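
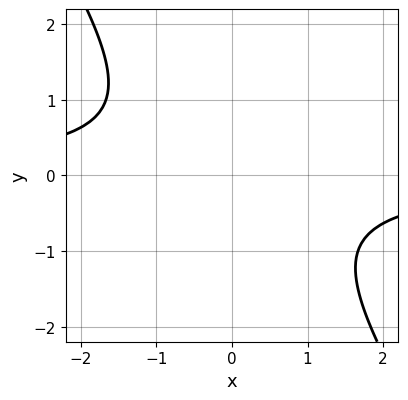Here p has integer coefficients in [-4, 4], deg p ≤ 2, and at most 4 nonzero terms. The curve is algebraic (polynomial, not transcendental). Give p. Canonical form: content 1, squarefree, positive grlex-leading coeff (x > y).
3*x*y + 2*y^2 + 3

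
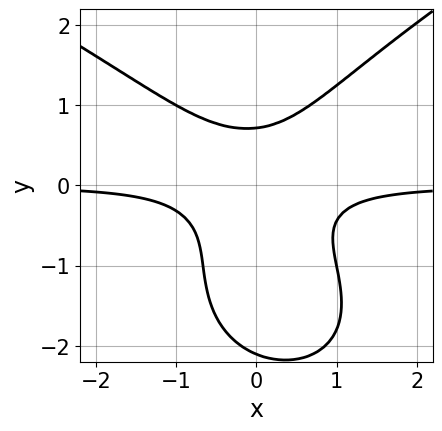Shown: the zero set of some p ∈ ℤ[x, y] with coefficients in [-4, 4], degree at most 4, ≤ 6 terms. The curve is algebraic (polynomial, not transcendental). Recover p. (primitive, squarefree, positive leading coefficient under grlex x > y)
First, deg p = 4. A generic line meets the curve in up to 4 points.
Then, against the integer gridlines: it misses every integer gridline on the x-axis.
Finally, matching integer coefficients to the picture gives p.

y^4 - 3*x^2*y - x*y^2 + 2*y^3 - 1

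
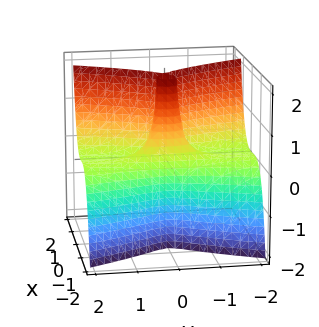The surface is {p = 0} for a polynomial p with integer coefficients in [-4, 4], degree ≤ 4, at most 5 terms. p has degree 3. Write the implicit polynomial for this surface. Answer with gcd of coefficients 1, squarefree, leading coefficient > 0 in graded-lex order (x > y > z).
First, degree: the shape is more complex than any degree-2 surface, so deg p = 3.
Then, checking where it meets the axes: the visible z-axis segment lies entirely on the surface; the visible y-axis segment lies entirely on the surface.
Finally, fitting integer coefficients to these (and the overall shape) gives p.

3*x^3 - y^2*z + 2*x^2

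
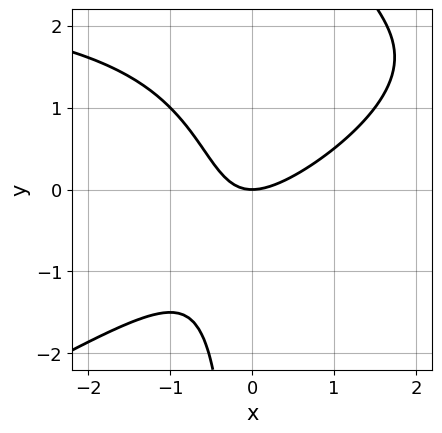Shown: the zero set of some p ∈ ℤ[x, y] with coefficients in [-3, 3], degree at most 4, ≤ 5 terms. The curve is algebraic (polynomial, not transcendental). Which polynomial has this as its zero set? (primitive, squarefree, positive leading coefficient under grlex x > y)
x^2*y - 2*x*y^2 - 3*x^2 + 3*x*y + 3*y

1. Degree: the shape is more complex than any degree-2 curve, so deg p = 3.
2. Observable constraints: it meets the x-axis at x = 0 (among the integer gridlines); one y-axis crossing is at y = 0.
3. Fitting integer coefficients to these (and the overall shape) gives p.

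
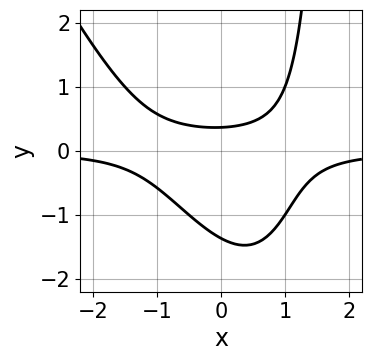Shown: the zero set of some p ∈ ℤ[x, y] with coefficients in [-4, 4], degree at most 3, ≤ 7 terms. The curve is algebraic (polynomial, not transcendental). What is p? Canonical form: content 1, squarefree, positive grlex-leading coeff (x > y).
deg p = 3.
Reading off the gridlines: it misses every integer gridline on the x-axis.
Matching integer coefficients to the picture gives p.

2*x^2*y + x*y^2 - 2*y^2 - 2*y + 1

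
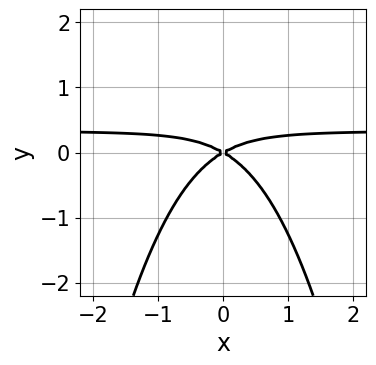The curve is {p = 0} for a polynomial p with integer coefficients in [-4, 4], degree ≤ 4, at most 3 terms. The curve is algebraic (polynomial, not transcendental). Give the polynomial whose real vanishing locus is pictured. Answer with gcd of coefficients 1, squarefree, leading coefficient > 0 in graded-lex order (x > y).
3*x^2*y - x^2 + 3*y^2

First, degree: a generic line meets the curve in up to 3 points, so deg p = 3.
Then, symmetries: mirror symmetry x ↦ −x ⇒ only even powers of x.
Then, observable constraints: it meets the x-axis at x = 0 (among the integer gridlines); it crosses the y-axis at the gridline y = 0.
Finally, assembling these constraints gives the stated polynomial.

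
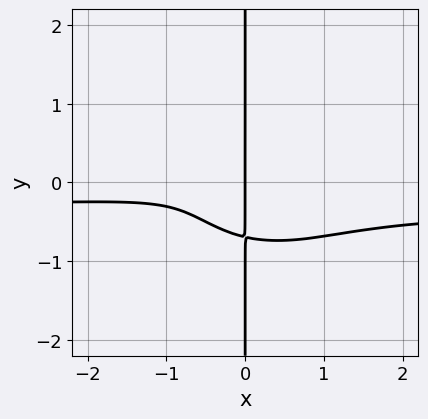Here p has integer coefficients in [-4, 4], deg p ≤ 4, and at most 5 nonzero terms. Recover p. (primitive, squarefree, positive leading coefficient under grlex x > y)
3*x^3*y + 3*x*y^3 + x^3 + x^2 + x

1. deg p = 4.
2. Against the integer gridlines: it meets the x-axis at x = 0 (among the integer gridlines); the visible y-axis segment lies entirely on the curve.
3. Putting this together gives p.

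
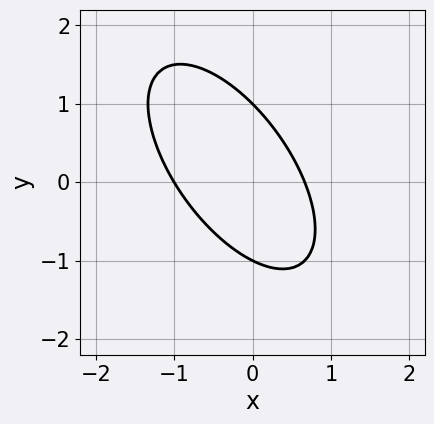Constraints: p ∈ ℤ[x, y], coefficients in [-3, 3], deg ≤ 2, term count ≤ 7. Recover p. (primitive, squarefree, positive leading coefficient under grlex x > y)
3*x^2 + 3*x*y + 2*y^2 + x - 2

1. Degree: the shape is more complex than any degree-1 curve, so deg p = 2.
2. Against the integer gridlines: it crosses the x-axis at the gridline x = -1; among the integer gridlines, it crosses the y-axis at y ∈ {-1, 1}.
3. These observations pin down the coefficients.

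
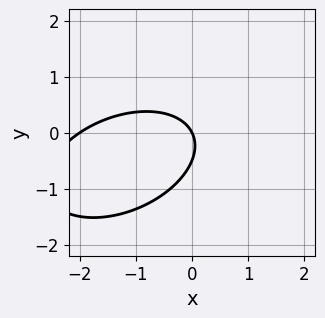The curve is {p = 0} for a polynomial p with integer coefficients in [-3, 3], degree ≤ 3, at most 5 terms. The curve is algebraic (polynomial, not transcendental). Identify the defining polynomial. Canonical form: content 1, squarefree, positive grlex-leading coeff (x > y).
x^2 - x*y + 2*y^2 + 2*x + y

The degree is 2 — no degree-1 curve has this shape.
Checking where it meets the axes: it crosses the y-axis at the gridline y = 0; among the integer gridlines, it crosses the x-axis at x ∈ {-2, 0}.
These observations pin down the coefficients.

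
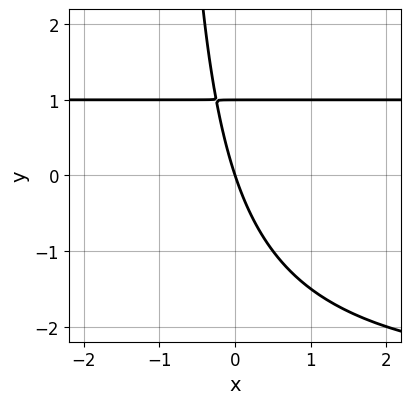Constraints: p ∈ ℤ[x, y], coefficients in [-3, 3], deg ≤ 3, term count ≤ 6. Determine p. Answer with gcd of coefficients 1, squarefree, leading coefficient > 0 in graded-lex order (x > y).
x*y^2 + 2*x*y + y^2 - 3*x - y

1. Degree: the shape is more complex than any degree-2 curve, so deg p = 3.
2. Reading off the gridlines: it crosses the x-axis at the gridline x = 0; the y-axis gridline crossings are at y ∈ {0, 1}.
3. Together with the visible shape, these determine p as stated.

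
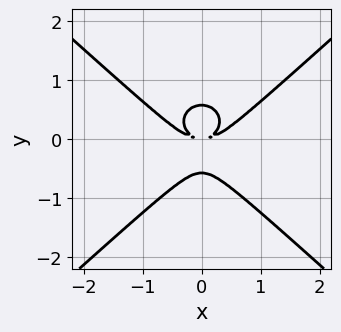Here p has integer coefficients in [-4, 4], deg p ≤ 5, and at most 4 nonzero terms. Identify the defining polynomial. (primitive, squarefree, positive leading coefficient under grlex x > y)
First, degree: the shape is more complex than any degree-3 curve, so deg p = 4.
Next, symmetries: the x ↦ −x reflection is a symmetry, so x appears only in even powers.
Finally, together with the visible shape, these determine p as stated.

2*x^4 - 3*y^4 - 3*x^2*y + y^2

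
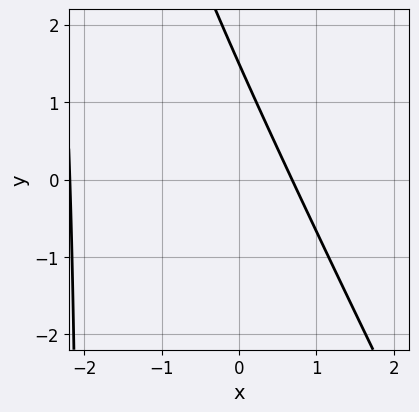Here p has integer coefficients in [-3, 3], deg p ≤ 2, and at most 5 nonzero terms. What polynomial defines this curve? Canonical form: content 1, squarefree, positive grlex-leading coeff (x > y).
First, degree: the shape is more complex than any degree-1 curve, so deg p = 2.
Finally, the integer polynomial consistent with all of this is the stated p.

2*x^2 + x*y + 3*x + 2*y - 3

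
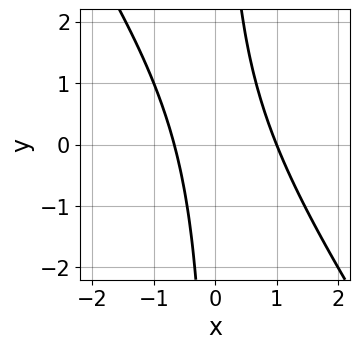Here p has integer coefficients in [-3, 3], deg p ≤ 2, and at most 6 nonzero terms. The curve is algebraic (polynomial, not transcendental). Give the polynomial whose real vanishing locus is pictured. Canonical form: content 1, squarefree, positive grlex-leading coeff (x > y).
1. deg p = 2.
2. From the axis intercepts and sections: it misses every integer gridline on the y-axis; one x-axis crossing is at x = 1.
3. The integer polynomial consistent with all of this is the stated p.

3*x^2 + 2*x*y - x - 2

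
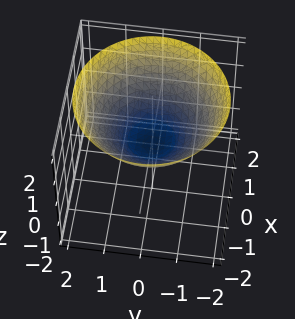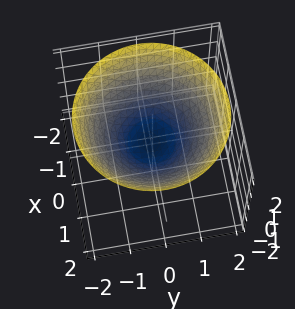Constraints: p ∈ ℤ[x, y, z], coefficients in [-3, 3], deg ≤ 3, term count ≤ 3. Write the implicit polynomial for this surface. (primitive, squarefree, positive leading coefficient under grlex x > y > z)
(a) Degree: a paraboloid; a quadric, so deg p = 2.
(b) Symmetries: every cross-section ⟂ z is a circle, so x, y appear only via x² + y².
(c) From the visible intercepts: it crosses the x-axis at the gridline x = 0; it crosses the y-axis at the gridline y = 0; a circular section at z = 1 has radius between 1 and 2.
(d) These observations pin down the coefficients.

x^2 + y^2 - 2*z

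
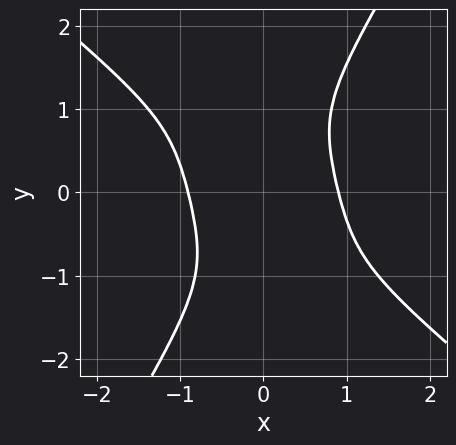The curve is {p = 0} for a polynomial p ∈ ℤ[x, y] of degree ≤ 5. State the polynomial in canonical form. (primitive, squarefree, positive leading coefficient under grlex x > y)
3*x^4 + 3*x^3*y - y^4 - 2

The degree is 4 — a generic line meets the curve in up to 4 points.
Reading off the gridlines: the curve avoids every integer y-axis point in the box.
Together with the visible shape, these determine p as stated.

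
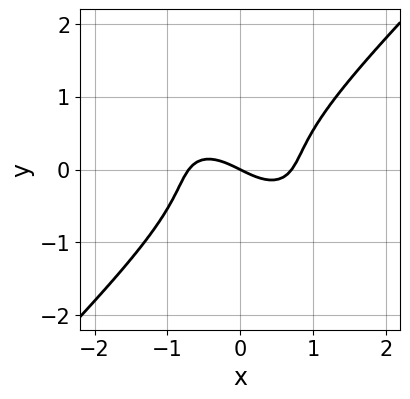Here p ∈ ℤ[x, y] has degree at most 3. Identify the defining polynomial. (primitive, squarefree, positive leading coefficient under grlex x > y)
1. Degree: no degree-2 curve has this shape, so deg p = 3.
2. From the axis intercepts and sections: it meets the y-axis at y = 0 (among the integer gridlines); one x-axis crossing is at x = 0.
3. Matching integer coefficients to the picture gives p.

2*x^3 + x^2*y - 3*y^3 - x - 2*y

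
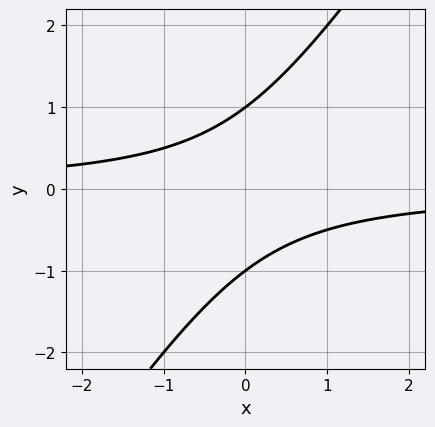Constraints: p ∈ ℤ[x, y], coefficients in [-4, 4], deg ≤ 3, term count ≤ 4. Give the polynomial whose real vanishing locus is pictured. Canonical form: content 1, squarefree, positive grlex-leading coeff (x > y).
(a) Degree: a generic line meets the curve in up to 2 points, so deg p = 2.
(b) Reading off the gridlines: among the integer gridlines, it crosses the y-axis at y ∈ {-1, 1}; the curve avoids every integer x-axis point in the box.
(c) These observations pin down the coefficients.

3*x*y - 2*y^2 + 2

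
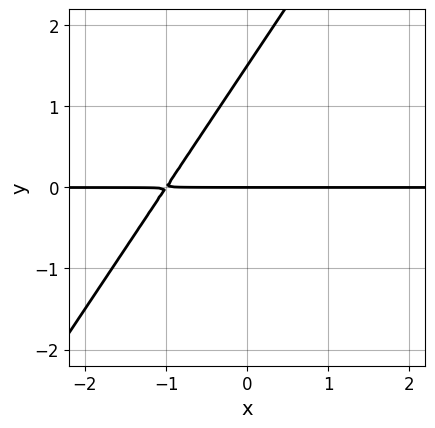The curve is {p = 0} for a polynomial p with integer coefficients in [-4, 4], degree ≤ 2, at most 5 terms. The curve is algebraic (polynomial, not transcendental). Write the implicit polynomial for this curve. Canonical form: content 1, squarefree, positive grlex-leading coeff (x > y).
3*x*y - 2*y^2 + 3*y

First, deg p = 2. No degree-1 curve has this shape.
Next, from the visible intercepts: it crosses the y-axis at the gridline y = 0; every point of the x-axis in the box is on the curve.
Finally, the integer polynomial consistent with all of this is the stated p.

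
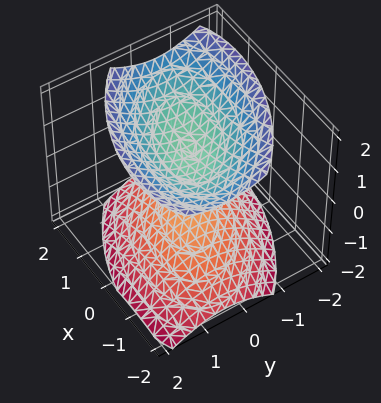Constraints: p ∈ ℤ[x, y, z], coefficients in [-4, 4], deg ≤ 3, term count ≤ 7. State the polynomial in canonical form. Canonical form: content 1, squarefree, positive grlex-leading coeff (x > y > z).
x^2 + x*y + 2*y^2 - 2*z^2 + 2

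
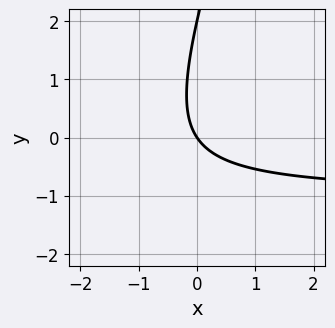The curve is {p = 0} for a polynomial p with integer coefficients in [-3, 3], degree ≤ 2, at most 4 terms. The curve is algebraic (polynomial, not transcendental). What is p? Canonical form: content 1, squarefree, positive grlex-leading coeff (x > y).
3*x*y - y^2 + 3*x + 2*y

1. Degree: no degree-1 curve has this shape, so deg p = 2.
2. From the visible intercepts: one x-axis crossing is at x = 0; the y-axis gridline crossings are at y ∈ {0, 2}.
3. Matching integer coefficients to the picture gives p.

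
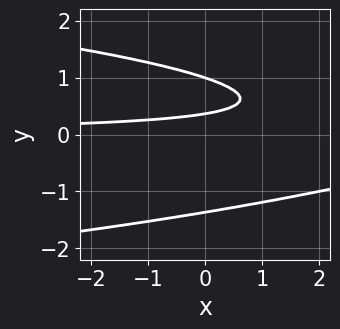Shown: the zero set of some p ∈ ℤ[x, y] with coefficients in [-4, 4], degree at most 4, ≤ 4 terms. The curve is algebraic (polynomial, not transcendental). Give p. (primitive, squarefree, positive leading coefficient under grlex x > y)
2*y^3 + x*y - 3*y + 1

deg p = 3. A generic line meets the curve in up to 3 points.
From the visible intercepts: it meets the y-axis at y = 1 (among the integer gridlines); no x-intercept at any integer in the box.
Together with the visible shape, these determine p as stated.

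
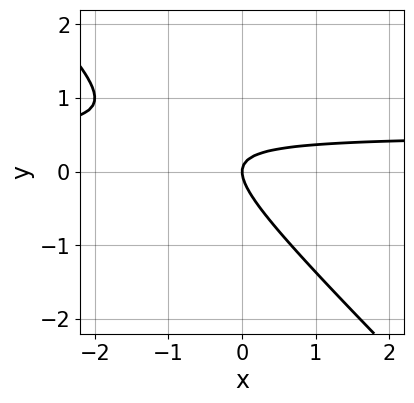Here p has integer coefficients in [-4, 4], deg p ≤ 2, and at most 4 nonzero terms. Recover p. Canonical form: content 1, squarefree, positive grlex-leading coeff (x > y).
2*x*y + 2*y^2 - x

First, deg p = 2. The shape is more complex than any degree-1 curve.
Then, observable constraints: it meets the x-axis at x = 0 (among the integer gridlines); it meets the y-axis at y = 0 (among the integer gridlines).
Finally, the integer polynomial consistent with all of this is the stated p.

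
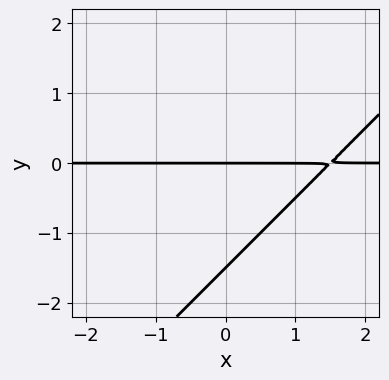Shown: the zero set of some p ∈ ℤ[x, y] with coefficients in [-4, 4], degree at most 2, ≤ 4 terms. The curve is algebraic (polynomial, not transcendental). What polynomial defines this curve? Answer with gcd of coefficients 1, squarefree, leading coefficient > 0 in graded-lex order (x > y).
2*x*y - 2*y^2 - 3*y

1. deg p = 2.
2. Reading off the gridlines: it meets the y-axis at y = 0 (among the integer gridlines); every point of the x-axis in the box is on the curve.
3. Assembling these constraints gives the stated polynomial.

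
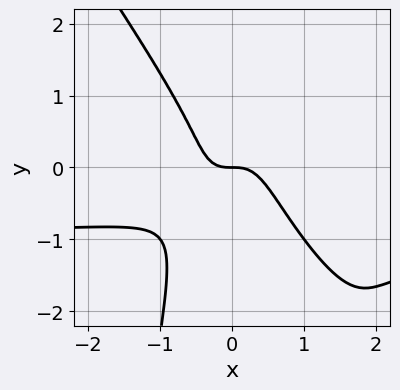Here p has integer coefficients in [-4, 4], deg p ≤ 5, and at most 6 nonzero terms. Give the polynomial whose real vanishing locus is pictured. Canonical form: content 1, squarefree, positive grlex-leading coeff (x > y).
(a) The degree is 4 — a generic line meets the curve in up to 4 points.
(b) Checking where it meets the axes: one y-axis crossing is at y = 0; it crosses the x-axis at the gridline x = 0.
(c) Assembling these constraints gives the stated polynomial.

3*x^3*y + 2*x^2*y^2 + 3*x^3 + y^3 + y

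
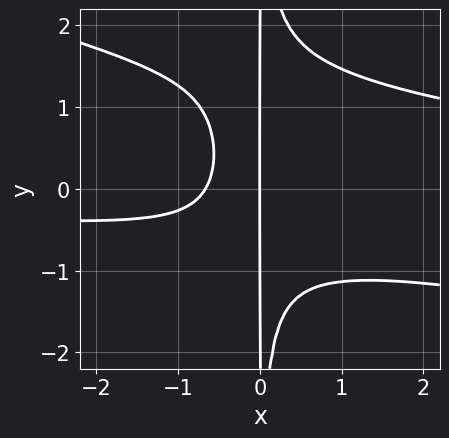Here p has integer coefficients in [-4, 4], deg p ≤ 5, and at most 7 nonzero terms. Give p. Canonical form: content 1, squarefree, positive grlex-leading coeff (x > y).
x^3*y + 3*x^2*y^2 - 2*x^2*y - 3*x^2 - 2*x

(a) The degree is 4 — the shape is more complex than any degree-3 curve.
(b) Observable constraints: the visible y-axis segment lies entirely on the curve; it crosses the x-axis at the gridline x = 0.
(c) These observations pin down the coefficients.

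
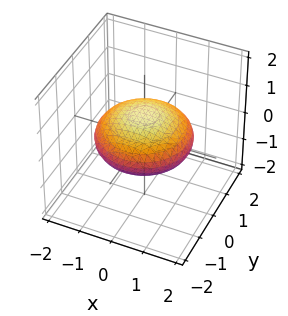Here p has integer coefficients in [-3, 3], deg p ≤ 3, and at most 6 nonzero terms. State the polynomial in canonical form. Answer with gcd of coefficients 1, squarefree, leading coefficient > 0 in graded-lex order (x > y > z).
x^2 + y^2 + 3*z^2 - 2

(a) deg p = 2. A closed, bounded, convex surface; a quadric.
(b) Symmetries: the z ↦ −z reflection is a symmetry, so z appears only in even powers; rotational symmetry about the z-axis ⇒ p depends on x, y only through x² + y².
(c) From the visible intercepts: a circular section at z = 0 has radius between 1 and 2.
(d) These observations pin down the coefficients.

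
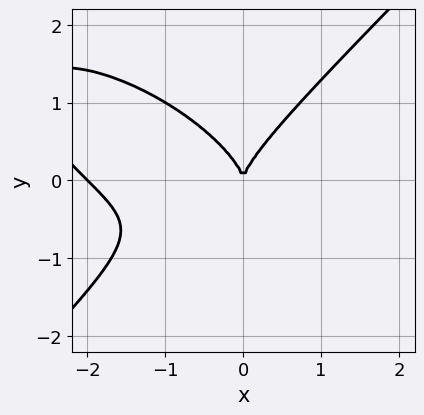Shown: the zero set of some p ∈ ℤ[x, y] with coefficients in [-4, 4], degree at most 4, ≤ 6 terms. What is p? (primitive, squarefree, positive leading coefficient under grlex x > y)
First, the degree is 3 — the shape is more complex than any degree-2 curve.
Then, reading off the gridlines: one y-axis crossing is at y = 0; the x-axis gridline crossings are at x ∈ {-2, 0}.
Finally, the integer polynomial consistent with all of this is the stated p.

x^3 + x^2*y - 2*y^3 + 2*x^2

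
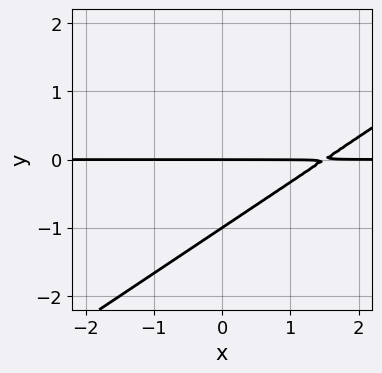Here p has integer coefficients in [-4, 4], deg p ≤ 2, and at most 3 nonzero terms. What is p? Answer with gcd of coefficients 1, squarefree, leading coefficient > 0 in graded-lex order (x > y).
First, deg p = 2. The shape is more complex than any degree-1 curve.
Then, checking where it meets the axes: every point of the x-axis in the box is on the curve; among the integer gridlines, it crosses the y-axis at y ∈ {-1, 0}.
Finally, these observations pin down the coefficients.

2*x*y - 3*y^2 - 3*y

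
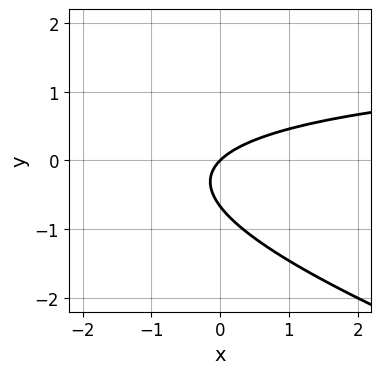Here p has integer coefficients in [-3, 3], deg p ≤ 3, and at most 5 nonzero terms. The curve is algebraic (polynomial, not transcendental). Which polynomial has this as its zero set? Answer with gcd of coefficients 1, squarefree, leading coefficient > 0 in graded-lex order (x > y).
x*y + 3*y^2 - 2*x + 2*y

1. Degree: the shape is more complex than any degree-1 curve, so deg p = 2.
2. Checking where it meets the axes: it crosses the x-axis at the gridline x = 0; it meets the y-axis at y = 0 (among the integer gridlines).
3. The integer polynomial consistent with all of this is the stated p.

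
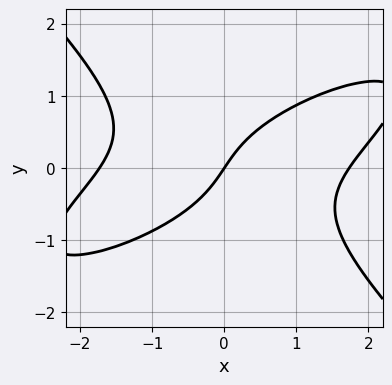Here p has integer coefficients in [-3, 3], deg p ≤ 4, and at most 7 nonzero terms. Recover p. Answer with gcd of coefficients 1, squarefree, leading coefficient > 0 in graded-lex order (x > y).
x^3 - 2*x^2*y + 3*y^3 - 3*x + 2*y

(a) The degree is 3 — no degree-2 curve has this shape.
(b) From the visible intercepts: one x-axis crossing is at x = 0; it meets the y-axis at y = 0 (among the integer gridlines).
(c) Solving for integer coefficients yields p as stated.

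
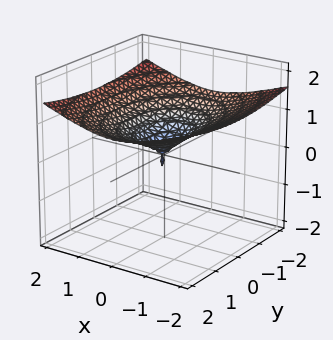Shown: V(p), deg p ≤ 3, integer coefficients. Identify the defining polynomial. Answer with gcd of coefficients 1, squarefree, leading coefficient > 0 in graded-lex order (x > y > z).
1. deg p = 3.
2. Observable constraints: it meets the y-axis at y = 0 (among the integer gridlines); one z-axis crossing is at z = 0; one x-axis crossing is at x = 0.
3. The integer polynomial consistent with all of this is the stated p.

3*z^3 - 2*x^2 - y^2 + z^2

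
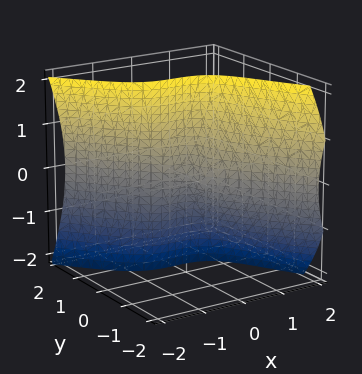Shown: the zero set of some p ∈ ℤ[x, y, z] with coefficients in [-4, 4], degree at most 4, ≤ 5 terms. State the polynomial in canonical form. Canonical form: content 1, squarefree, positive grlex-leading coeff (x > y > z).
3*x^3 + 2*y^3 + 2*y*z^2 - z^2

(a) Degree: the shape is more complex than any degree-2 surface, so deg p = 3.
(b) From the axis intercepts and sections: one x-axis crossing is at x = 0; it meets the y-axis at y = 0 (among the integer gridlines); it crosses the z-axis at the gridline z = 0.
(c) Matching integer coefficients to the picture gives p.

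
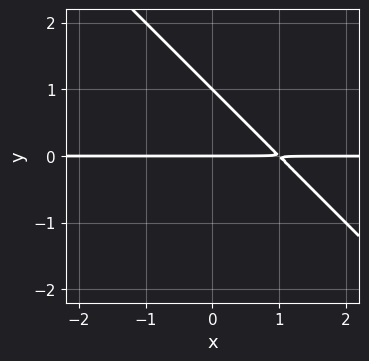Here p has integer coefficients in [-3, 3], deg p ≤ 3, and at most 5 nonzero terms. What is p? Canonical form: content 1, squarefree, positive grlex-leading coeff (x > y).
1. deg p = 2.
2. Checking where it meets the axes: the y-axis gridline crossings are at y ∈ {0, 1}; the visible x-axis segment lies entirely on the curve.
3. The integer polynomial consistent with all of this is the stated p.

x*y + y^2 - y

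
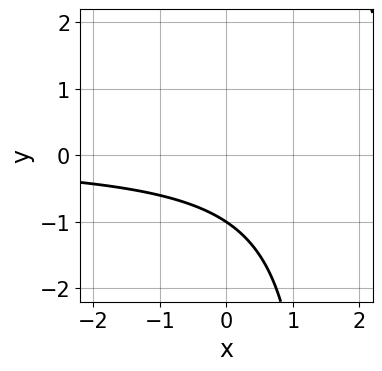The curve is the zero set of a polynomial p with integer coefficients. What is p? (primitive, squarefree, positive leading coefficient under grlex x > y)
1. The degree is 2 — the shape is more complex than any degree-1 curve.
2. From the visible intercepts: it crosses the y-axis at the gridline y = -1; the curve avoids every integer x-axis point in the box.
3. Together with the visible shape, these determine p as stated.

2*x*y - 3*y - 3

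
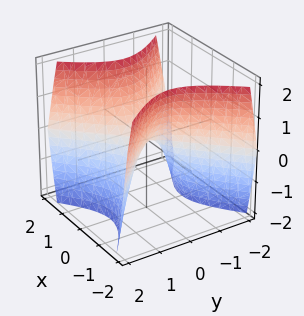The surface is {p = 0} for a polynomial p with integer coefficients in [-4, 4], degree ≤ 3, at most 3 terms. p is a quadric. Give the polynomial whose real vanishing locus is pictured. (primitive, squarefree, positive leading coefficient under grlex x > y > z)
3*x^2 - 3*y^2 - 2*z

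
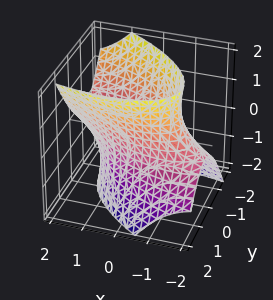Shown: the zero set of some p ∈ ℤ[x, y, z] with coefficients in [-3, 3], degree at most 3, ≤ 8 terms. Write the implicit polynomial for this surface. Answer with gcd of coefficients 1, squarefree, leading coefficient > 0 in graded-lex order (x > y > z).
x^2 + 2*x*y - 2*x*z + 3*y^2 - z^2 - 3

1. Degree: a generic line meets the surface in up to 2 points, so deg p = 2.
2. From the axis intercepts and sections: among the integer gridlines, it crosses the y-axis at y ∈ {-1, 1}; the surface avoids every integer z-axis point in the box.
3. Matching integer coefficients to the picture gives p.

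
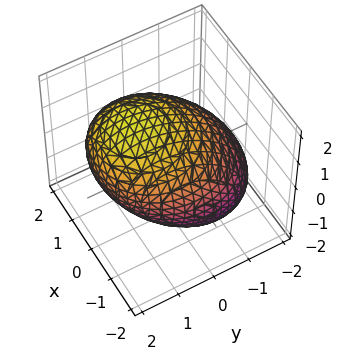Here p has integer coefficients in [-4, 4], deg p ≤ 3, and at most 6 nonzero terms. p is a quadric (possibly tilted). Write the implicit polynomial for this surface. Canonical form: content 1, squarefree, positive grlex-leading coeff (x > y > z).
1. Degree: a generic line meets the surface in up to 2 points, so deg p = 2.
2. Putting this together gives p.

x^2 + y^2 - y*z + z^2 - 3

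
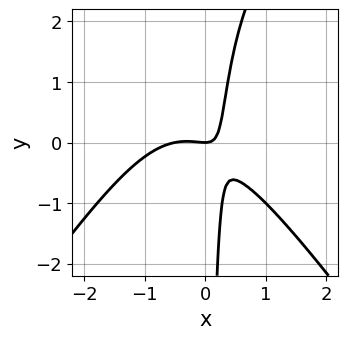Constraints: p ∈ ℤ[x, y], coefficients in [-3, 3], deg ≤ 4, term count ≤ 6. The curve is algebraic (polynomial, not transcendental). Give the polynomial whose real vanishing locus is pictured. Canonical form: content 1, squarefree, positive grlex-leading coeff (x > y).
(a) Degree: no degree-2 curve has this shape, so deg p = 3.
(b) Checking where it meets the axes: one y-axis crossing is at y = 0; one x-axis crossing is at x = 0.
(c) The integer polynomial consistent with all of this is the stated p.

2*x^3 - x*y^2 + x^2 + 3*x*y - y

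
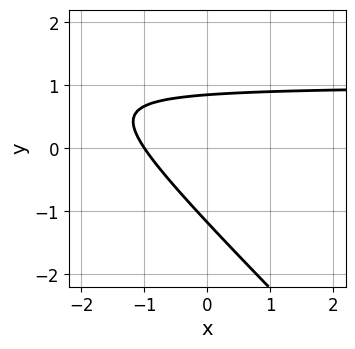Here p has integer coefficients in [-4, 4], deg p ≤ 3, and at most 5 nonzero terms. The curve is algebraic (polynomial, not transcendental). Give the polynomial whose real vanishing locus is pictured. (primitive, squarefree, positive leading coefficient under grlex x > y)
3*x*y + 3*y^2 - 3*x + y - 3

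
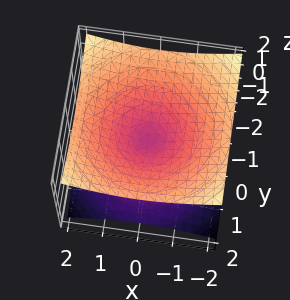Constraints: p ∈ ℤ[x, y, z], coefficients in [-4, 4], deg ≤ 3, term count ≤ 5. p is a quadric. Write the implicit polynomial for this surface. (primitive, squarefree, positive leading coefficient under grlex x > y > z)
x^2 + y^2 - 3*z^2

1. deg p = 2. Two nappes meeting at a single point; a quadric.
2. Symmetries: it's symmetric under z → −z, forcing even powers of z; rotational symmetry about the z-axis ⇒ p depends on x, y only through x² + y².
3. Against the integer gridlines: a circular section at z = 1 has radius between 1 and 2; it meets the x-axis at x = 0 (among the integer gridlines).
4. Solving for integer coefficients yields p as stated.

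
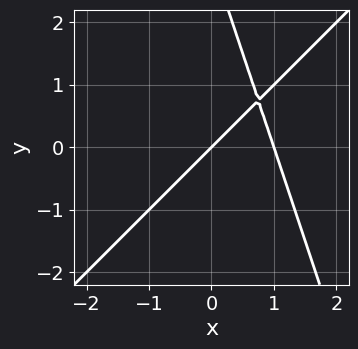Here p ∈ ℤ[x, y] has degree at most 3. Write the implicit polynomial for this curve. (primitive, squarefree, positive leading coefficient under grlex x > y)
3*x^2 - 2*x*y - y^2 - 3*x + 3*y

First, deg p = 2. No degree-1 curve has this shape.
Next, against the integer gridlines: among the integer gridlines, it crosses the x-axis at x ∈ {0, 1}; it crosses the y-axis at the gridline y = 0.
Finally, solving for integer coefficients yields p as stated.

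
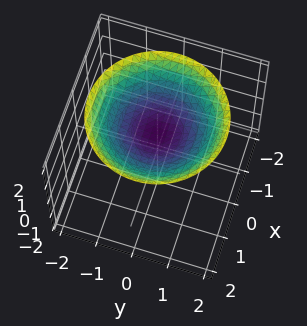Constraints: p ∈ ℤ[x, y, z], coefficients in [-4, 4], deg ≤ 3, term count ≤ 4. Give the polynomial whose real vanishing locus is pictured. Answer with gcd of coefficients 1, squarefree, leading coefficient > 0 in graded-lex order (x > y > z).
First, the degree is 2 — no degree-1 surface has this shape.
Next, symmetries: every cross-section ⟂ z is a circle, so x, y appear only via x² + y².
Next, reading off the gridlines: a circular section at z = 2 has radius between 1 and 2; it meets the z-axis at z = 1 (among the integer gridlines); it misses every integer gridline on the y-axis.
Finally, putting this together gives p.

x^2 + y^2 - 3*z + 3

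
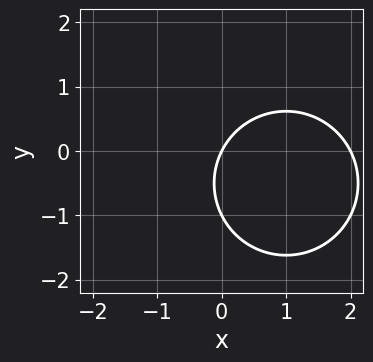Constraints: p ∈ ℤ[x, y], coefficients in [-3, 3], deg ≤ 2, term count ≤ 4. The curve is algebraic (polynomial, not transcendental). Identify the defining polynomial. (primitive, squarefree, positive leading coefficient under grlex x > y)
x^2 + y^2 - 2*x + y

deg p = 2. The shape is more complex than any degree-1 curve.
Reading off the gridlines: the x-axis gridline crossings are at x ∈ {0, 2}; the y-axis gridline crossings are at y ∈ {-1, 0}.
Putting this together gives p.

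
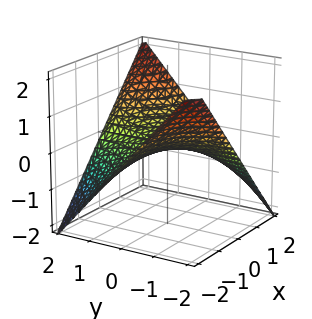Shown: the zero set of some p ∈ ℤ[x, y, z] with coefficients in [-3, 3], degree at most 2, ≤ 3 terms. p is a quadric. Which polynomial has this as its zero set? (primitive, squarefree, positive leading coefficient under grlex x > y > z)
(a) Degree: a hyperbolic paraboloid; a quadric, so deg p = 2.
(b) Checking where it meets the axes: the visible y-axis segment lies entirely on the surface; it meets the z-axis at z = 0 (among the integer gridlines).
(c) Solving for integer coefficients yields p as stated.

x*y - 2*z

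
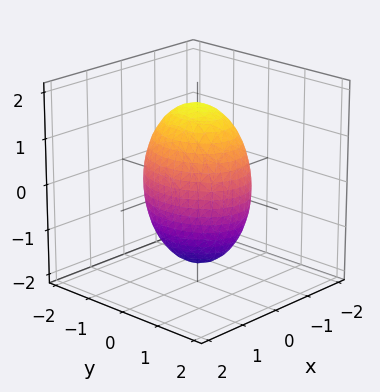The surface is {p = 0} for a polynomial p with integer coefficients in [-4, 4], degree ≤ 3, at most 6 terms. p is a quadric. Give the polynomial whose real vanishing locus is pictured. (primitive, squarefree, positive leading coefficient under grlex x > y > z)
3*x^2 + 2*y^2 + z^2 - 3

1. deg p = 2. A closed, bounded, convex surface; a quadric.
2. Symmetries: the y ↦ −y reflection is a symmetry, so y appears only in even powers; mirror symmetry z ↦ −z ⇒ only even powers of z; the x ↦ −x reflection is a symmetry, so x appears only in even powers.
3. Checking where it meets the axes: the x-axis gridline crossings are at x ∈ {-1, 1}.
4. Assembling these constraints gives the stated polynomial.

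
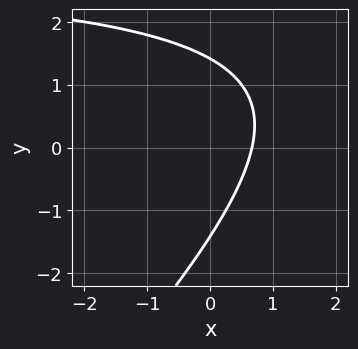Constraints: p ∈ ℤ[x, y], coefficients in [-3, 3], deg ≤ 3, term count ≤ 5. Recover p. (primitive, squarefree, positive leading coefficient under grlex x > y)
1. The degree is 2 — no degree-1 curve has this shape.
2. Solving for integer coefficients yields p as stated.

x*y - y^2 - 3*x + 2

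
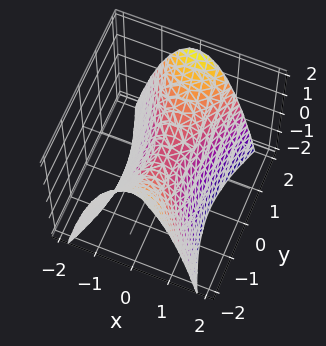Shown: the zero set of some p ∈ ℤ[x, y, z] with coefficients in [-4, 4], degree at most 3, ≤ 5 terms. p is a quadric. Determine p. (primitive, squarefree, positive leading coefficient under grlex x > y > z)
3*x^2 - y^2 + 2*z

1. Degree: a hyperbolic paraboloid; a quadric, so deg p = 2.
2. Symmetries: the x ↦ −x reflection is a symmetry, so x appears only in even powers; it's symmetric under y → −y, forcing even powers of y.
3. Reading off the gridlines: one y-axis crossing is at y = 0; it crosses the z-axis at the gridline z = 0.
4. Assembling these constraints gives the stated polynomial.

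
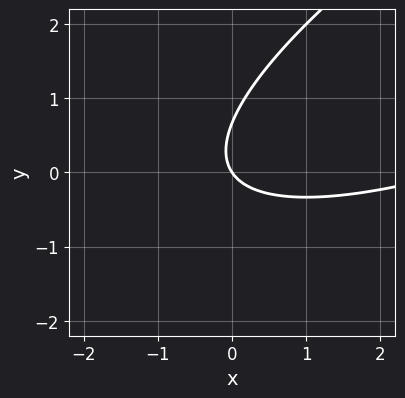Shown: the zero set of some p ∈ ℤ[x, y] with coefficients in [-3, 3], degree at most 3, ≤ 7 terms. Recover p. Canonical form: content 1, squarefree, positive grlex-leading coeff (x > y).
x^2 - 3*x*y + 3*y^2 - 3*x - 2*y

1. deg p = 2. The shape is more complex than any degree-1 curve.
2. From the visible intercepts: one x-axis crossing is at x = 0; one y-axis crossing is at y = 0.
3. These observations pin down the coefficients.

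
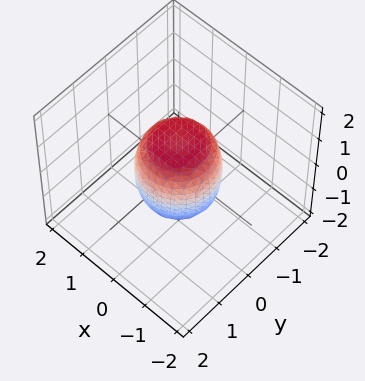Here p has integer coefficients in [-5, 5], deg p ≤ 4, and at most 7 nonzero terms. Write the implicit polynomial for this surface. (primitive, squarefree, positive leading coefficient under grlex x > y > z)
2*x^4 + 4*x^2*y^2 + 2*y^4 - x^2 - y^2 + z^2 - 1

First, the degree is 4 — a generic line meets the surface in up to 4 points.
Then, symmetry: the z-axis is an axis of rotation, so x and y enter only as x² + y².
Then, against the integer gridlines: among the integer gridlines, it crosses the y-axis at y ∈ {-1, 1}; among the integer gridlines, it crosses the z-axis at z ∈ {-1, 1}; the x-axis gridline crossings are at x ∈ {-1, 1}; a circular section at z = -1 has radius between 0 and 1.
Finally, the integer polynomial consistent with all of this is the stated p.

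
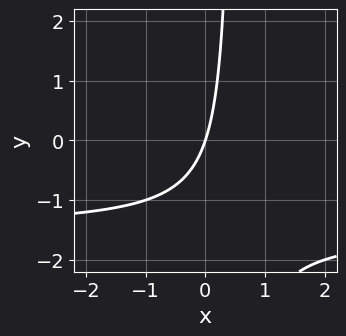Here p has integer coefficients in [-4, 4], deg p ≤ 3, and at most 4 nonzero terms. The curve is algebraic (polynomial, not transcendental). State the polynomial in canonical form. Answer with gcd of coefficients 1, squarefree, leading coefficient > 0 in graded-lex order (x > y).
(a) Degree: the shape is more complex than any degree-1 curve, so deg p = 2.
(b) Reading off the gridlines: it meets the y-axis at y = 0 (among the integer gridlines); one x-axis crossing is at x = 0.
(c) Matching integer coefficients to the picture gives p.

2*x*y + 3*x - y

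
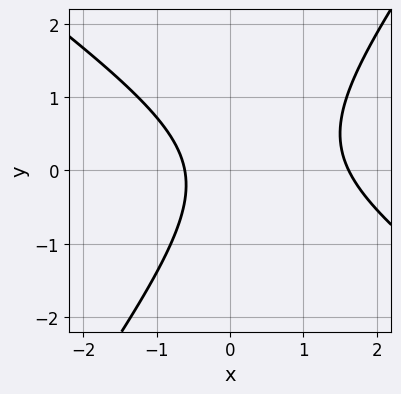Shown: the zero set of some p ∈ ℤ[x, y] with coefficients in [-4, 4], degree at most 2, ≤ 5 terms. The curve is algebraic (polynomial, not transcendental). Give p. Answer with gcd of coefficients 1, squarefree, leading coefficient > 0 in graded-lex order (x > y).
3*x^2 + 2*x*y - 3*y^2 - 3*x - 3

First, degree: no degree-1 curve has this shape, so deg p = 2.
Next, reading off the gridlines: no y-intercept at any integer in the box.
Finally, fitting integer coefficients to these (and the overall shape) gives p.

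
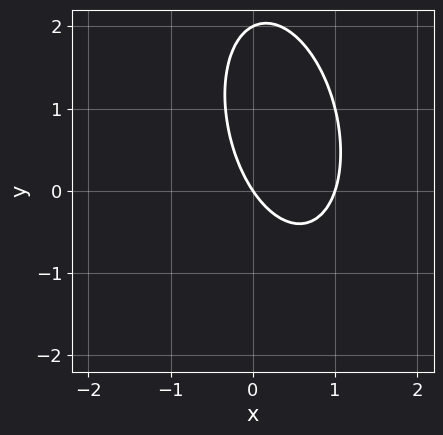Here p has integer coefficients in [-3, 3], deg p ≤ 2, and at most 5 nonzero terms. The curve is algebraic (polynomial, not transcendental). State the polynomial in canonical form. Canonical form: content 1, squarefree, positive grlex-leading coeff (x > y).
3*x^2 + x*y + y^2 - 3*x - 2*y

(a) deg p = 2. The shape is more complex than any degree-1 curve.
(b) Reading off the gridlines: the x-axis gridline crossings are at x ∈ {0, 1}; among the integer gridlines, it crosses the y-axis at y ∈ {0, 2}.
(c) Putting this together gives p.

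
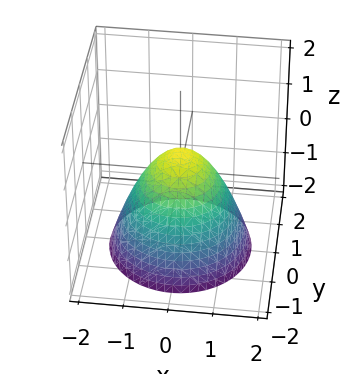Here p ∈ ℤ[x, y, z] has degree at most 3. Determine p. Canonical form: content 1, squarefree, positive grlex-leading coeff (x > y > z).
First, deg p = 2. The shape is more complex than any degree-1 surface.
Next, symmetries: rotational symmetry about the z-axis ⇒ p depends on x, y only through x² + y².
Next, against the integer gridlines: a circular section at z = -2 has radius between 1 and 2.
Finally, fitting integer coefficients to these (and the overall shape) gives p.

2*x^2 + 2*y^2 + 2*z - 1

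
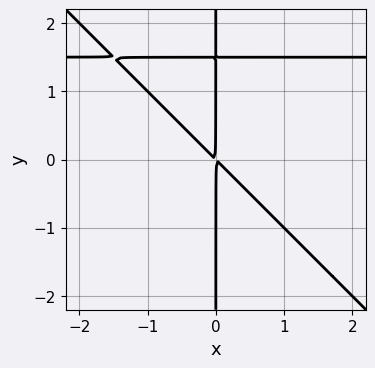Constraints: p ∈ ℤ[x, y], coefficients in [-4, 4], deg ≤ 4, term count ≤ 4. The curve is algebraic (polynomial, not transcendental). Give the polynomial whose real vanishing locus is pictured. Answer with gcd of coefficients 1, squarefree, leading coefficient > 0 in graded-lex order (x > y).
2*x^2*y + 2*x*y^2 - 3*x^2 - 3*x*y

deg p = 3. A generic line meets the curve in up to 3 points.
Checking where it meets the axes: every point of the y-axis in the box is on the curve.
Together with the visible shape, these determine p as stated.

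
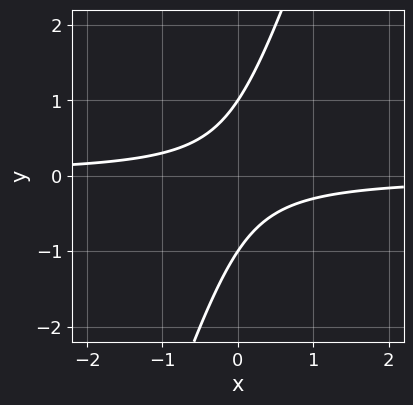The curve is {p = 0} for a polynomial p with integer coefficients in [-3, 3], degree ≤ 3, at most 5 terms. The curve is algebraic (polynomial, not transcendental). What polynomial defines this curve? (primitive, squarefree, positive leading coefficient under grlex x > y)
Degree: no degree-1 curve has this shape, so deg p = 2.
Against the integer gridlines: the y-axis gridline crossings are at y ∈ {-1, 1}; it misses every integer gridline on the x-axis.
Fitting integer coefficients to these (and the overall shape) gives p.

3*x*y - y^2 + 1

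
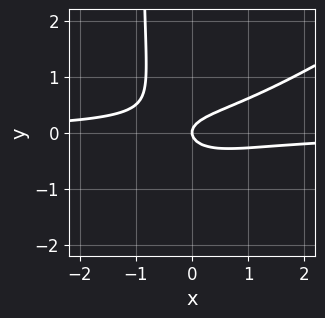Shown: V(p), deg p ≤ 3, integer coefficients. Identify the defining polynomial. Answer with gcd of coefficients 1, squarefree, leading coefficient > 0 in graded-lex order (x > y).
2*x^2*y - 3*x*y^2 - 3*y^2 + x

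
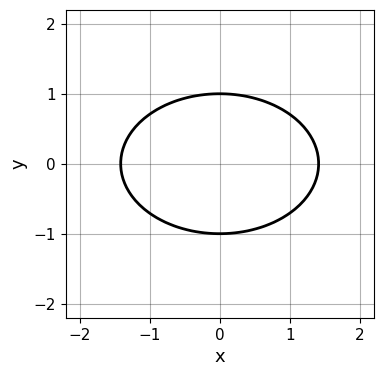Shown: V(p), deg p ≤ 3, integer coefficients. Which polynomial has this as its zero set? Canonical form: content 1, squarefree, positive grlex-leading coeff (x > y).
1. Degree: no degree-1 curve has this shape, so deg p = 2.
2. Symmetries: mirror symmetry x ↦ −x ⇒ only even powers of x; the y ↦ −y reflection is a symmetry, so y appears only in even powers.
3. Reading off the gridlines: the y-axis gridline crossings are at y ∈ {-1, 1}.
4. Solving for integer coefficients yields p as stated.

x^2 + 2*y^2 - 2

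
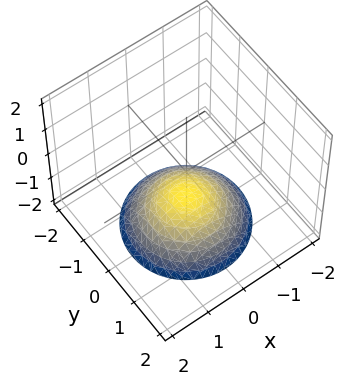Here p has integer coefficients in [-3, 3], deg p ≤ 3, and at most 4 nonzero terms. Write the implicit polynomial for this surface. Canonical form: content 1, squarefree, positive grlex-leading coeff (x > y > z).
x^2 + y^2 + 2*z + 2

1. The degree is 2 — a generic line meets the surface in up to 2 points.
2. Symmetries: rotational symmetry about the z-axis ⇒ p depends on x, y only through x² + y².
3. From the axis intercepts and sections: a circular section at z = -2 has radius between 1 and 2; no x-intercept at any integer in the box; one z-axis crossing is at z = -1.
4. Together with the visible shape, these determine p as stated.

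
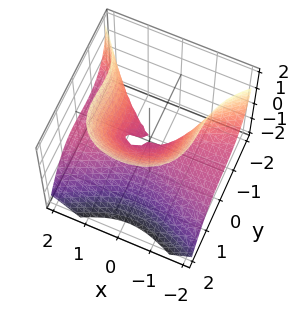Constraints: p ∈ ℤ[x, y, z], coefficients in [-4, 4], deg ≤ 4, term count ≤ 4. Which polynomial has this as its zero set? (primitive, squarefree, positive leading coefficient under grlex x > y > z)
deg p = 3. No degree-2 surface has this shape.
Against the integer gridlines: the visible x-axis segment lies entirely on the surface; it crosses the z-axis at the gridline z = 0; it meets the y-axis at y = 0 (among the integer gridlines).
Putting this together gives p.

3*x^2*z + 3*y^3 - x*y - 3*z^2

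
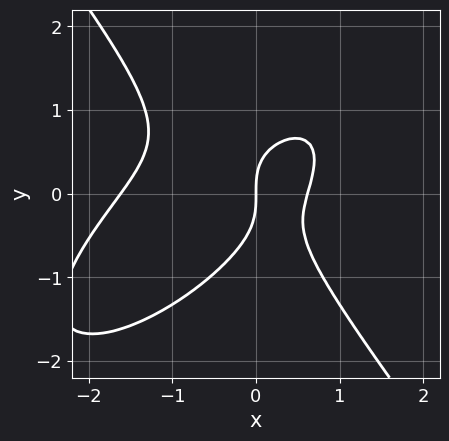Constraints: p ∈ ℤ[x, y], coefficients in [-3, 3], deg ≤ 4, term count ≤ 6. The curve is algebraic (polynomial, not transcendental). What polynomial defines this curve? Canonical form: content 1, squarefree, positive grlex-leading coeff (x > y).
deg p = 3.
Against the integer gridlines: one y-axis crossing is at y = 0; one x-axis crossing is at x = 0.
Matching integer coefficients to the picture gives p.

x^3 - x^2*y + y^3 + x^2 - x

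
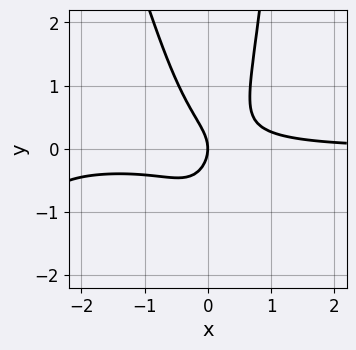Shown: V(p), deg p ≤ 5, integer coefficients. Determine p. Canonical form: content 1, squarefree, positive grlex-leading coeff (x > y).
Degree: the shape is more complex than any degree-3 curve, so deg p = 4.
Observable constraints: it crosses the y-axis at the gridline y = 0; it meets the x-axis at x = 0 (among the integer gridlines).
These observations pin down the coefficients.

x^3*y + 3*x^2*y - y^2 - x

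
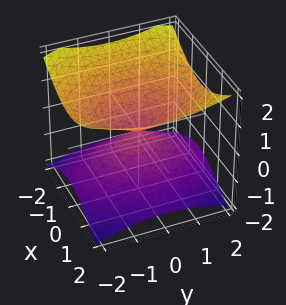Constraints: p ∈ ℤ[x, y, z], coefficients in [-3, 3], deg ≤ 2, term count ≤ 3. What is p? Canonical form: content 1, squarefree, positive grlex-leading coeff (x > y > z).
2*x^2 + y^2 - 3*z^2

(a) deg p = 2. A double cone through the origin; a quadric.
(b) Symmetries: the z ↦ −z reflection is a symmetry, so z appears only in even powers; the x ↦ −x reflection is a symmetry, so x appears only in even powers; it's symmetric under y → −y, forcing even powers of y.
(c) Checking where it meets the axes: it crosses the y-axis at the gridline y = 0; it meets the z-axis at z = 0 (among the integer gridlines); it meets the x-axis at x = 0 (among the integer gridlines).
(d) Fitting integer coefficients to these (and the overall shape) gives p.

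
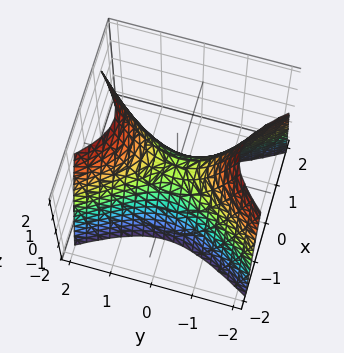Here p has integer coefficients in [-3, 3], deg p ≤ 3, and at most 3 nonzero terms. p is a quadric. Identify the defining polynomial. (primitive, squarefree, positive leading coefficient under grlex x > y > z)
2*x^2 - y^2 + z

1. Degree: a hyperbolic paraboloid; a quadric, so deg p = 2.
2. Symmetries: it's symmetric under y → −y, forcing even powers of y; the x ↦ −x reflection is a symmetry, so x appears only in even powers.
3. From the visible intercepts: it crosses the z-axis at the gridline z = 0; it crosses the x-axis at the gridline x = 0; it meets the y-axis at y = 0 (among the integer gridlines).
4. Matching integer coefficients to the picture gives p.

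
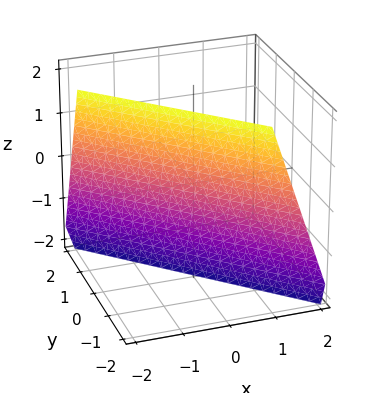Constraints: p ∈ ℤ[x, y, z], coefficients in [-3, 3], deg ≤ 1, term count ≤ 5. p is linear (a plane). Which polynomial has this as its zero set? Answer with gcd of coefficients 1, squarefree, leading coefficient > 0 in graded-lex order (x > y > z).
1. The degree is 1 — the surface is flat (a plane).
2. From the visible intercepts: one z-axis crossing is at z = -2.
3. Assembling these constraints gives the stated polynomial.

3*x + 3*y + z + 2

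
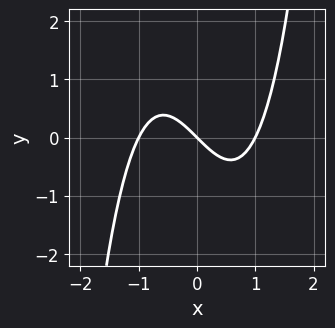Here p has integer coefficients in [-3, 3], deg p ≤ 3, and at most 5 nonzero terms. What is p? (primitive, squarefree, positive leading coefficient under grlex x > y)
x^3 - x - y

First, deg p = 3. A generic line meets the curve in up to 3 points.
Then, reading off the gridlines: the x-axis gridline crossings are at x ∈ {-1, 0, 1}; one y-axis crossing is at y = 0.
Finally, matching integer coefficients to the picture gives p.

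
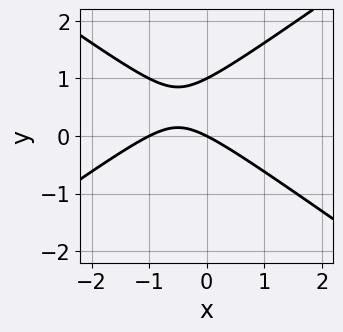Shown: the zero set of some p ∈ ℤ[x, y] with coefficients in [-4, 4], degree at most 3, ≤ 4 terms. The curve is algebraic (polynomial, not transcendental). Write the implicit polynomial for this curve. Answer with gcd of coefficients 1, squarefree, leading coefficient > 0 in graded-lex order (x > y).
x^2 - 2*y^2 + x + 2*y

1. deg p = 2. The shape is more complex than any degree-1 curve.
2. From the visible intercepts: the x-axis gridline crossings are at x ∈ {-1, 0}; among the integer gridlines, it crosses the y-axis at y ∈ {0, 1}.
3. Assembling these constraints gives the stated polynomial.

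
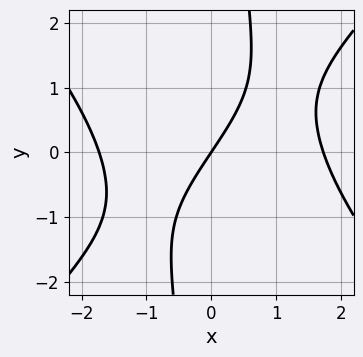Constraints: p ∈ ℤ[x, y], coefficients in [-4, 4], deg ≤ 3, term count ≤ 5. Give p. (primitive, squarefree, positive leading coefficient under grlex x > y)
x^3 - x*y^2 - 3*x + 2*y

First, the degree is 3 — no degree-2 curve has this shape.
Then, reading off the gridlines: one x-axis crossing is at x = 0; one y-axis crossing is at y = 0.
Finally, fitting integer coefficients to these (and the overall shape) gives p.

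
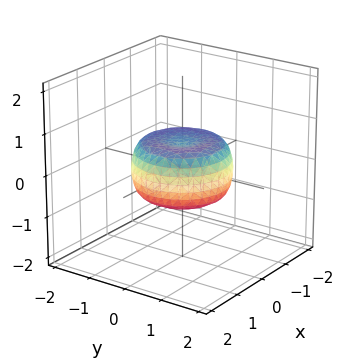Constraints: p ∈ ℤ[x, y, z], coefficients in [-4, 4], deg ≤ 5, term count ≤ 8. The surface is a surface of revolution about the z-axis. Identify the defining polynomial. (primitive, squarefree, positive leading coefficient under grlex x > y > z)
(a) Degree: no degree-3 surface has this shape, so deg p = 4.
(b) By symmetry, every cross-section ⟂ z is a circle, so x, y appear only via x² + y².
(c) From the axis intercepts and sections: a circular section at z = 0 has radius between 1 and 2.
(d) Matching integer coefficients to the picture gives p.

2*x^4 + 4*x^2*y^2 + 2*y^4 - 2*x^2 - 2*y^2 + 3*z^2 - 1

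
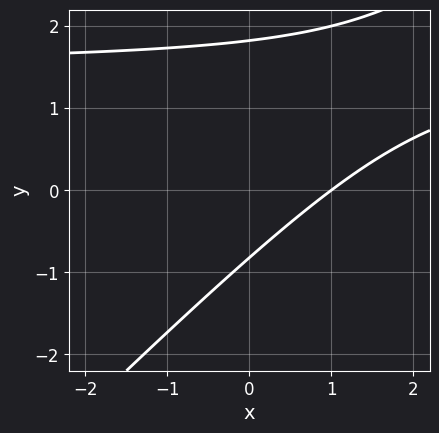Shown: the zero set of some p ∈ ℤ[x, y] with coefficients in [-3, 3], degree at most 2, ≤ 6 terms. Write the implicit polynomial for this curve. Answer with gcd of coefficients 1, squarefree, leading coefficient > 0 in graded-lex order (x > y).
2*x*y - 2*y^2 - 3*x + 2*y + 3

First, the degree is 2 — a generic line meets the curve in up to 2 points.
Then, against the integer gridlines: it meets the x-axis at x = 1 (among the integer gridlines).
Finally, fitting integer coefficients to these (and the overall shape) gives p.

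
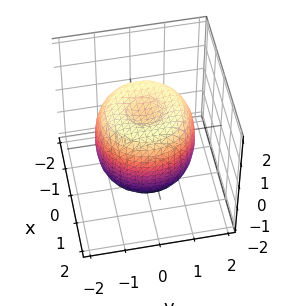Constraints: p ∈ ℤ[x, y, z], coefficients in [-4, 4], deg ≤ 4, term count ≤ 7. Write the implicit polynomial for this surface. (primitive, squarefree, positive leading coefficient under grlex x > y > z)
2*x^4 + 4*x^2*y^2 + 2*y^4 - 3*x^2 - 3*y^2 + 2*z^2 - 2

(a) Degree: a generic line meets the surface in up to 4 points, so deg p = 4.
(b) Symmetries: every cross-section ⟂ z is a circle, so x, y appear only via x² + y².
(c) Reading off the gridlines: among the integer gridlines, it crosses the z-axis at z ∈ {-1, 1}; a circular section at z = 1 has radius between 1 and 2.
(d) Together with the visible shape, these determine p as stated.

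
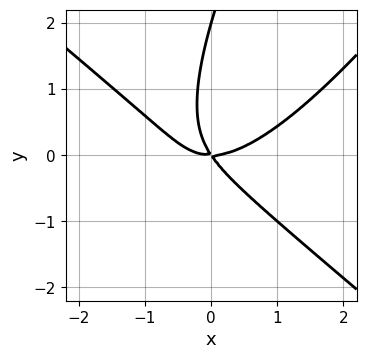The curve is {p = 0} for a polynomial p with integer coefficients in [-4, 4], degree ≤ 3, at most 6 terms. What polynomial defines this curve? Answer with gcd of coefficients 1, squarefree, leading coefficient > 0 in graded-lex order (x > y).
2*x^3 - 2*x*y^2 + y^3 - 3*x*y - 2*y^2

deg p = 3.
Reading off the gridlines: the y-axis gridline crossings are at y ∈ {0, 2}; it meets the x-axis at x = 0 (among the integer gridlines).
Together with the visible shape, these determine p as stated.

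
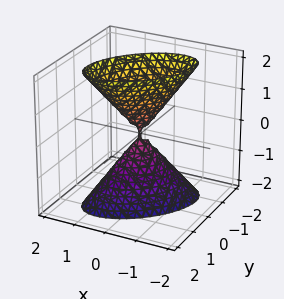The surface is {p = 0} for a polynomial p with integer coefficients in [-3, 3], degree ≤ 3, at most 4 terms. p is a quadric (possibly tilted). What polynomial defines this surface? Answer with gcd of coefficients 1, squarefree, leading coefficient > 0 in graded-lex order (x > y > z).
First, the picture has 2 separate pieces.
Next, deg p = 2.
Next, from the visible intercepts: one y-axis crossing is at y = 0; it crosses the z-axis at the gridline z = 0.
Finally, together with the visible shape, these determine p as stated.

3*x^2 - 3*x*y + 3*y^2 - z^2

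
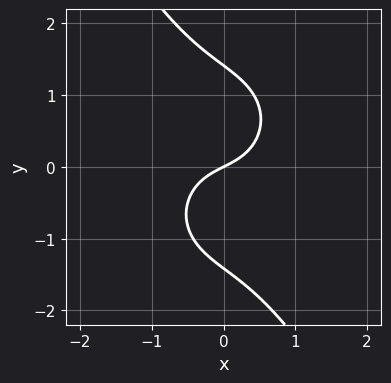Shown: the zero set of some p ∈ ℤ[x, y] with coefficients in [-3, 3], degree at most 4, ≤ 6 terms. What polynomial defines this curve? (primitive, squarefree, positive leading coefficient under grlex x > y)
1. The degree is 3 — no degree-2 curve has this shape.
2. Checking where it meets the axes: it crosses the x-axis at the gridline x = 0; it meets the y-axis at y = 0 (among the integer gridlines).
3. Assembling these constraints gives the stated polynomial.

2*x^3 + x*y^2 + y^3 + x - 2*y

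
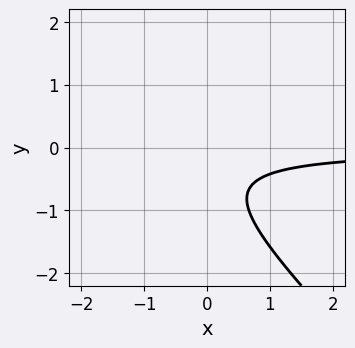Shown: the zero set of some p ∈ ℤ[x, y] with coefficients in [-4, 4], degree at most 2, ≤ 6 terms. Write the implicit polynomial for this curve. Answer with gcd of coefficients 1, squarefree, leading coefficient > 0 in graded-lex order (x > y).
3*x*y + 3*y^2 + 3*y + 2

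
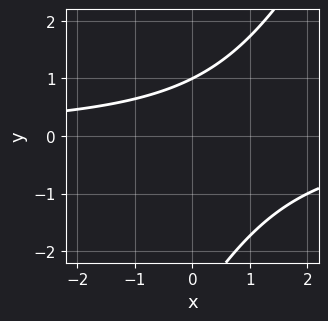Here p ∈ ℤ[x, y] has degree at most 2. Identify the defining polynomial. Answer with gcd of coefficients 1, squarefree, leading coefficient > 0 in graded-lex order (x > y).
1. The degree is 2 — no degree-1 curve has this shape.
2. Checking where it meets the axes: it meets the y-axis at y = 1 (among the integer gridlines); no x-intercept at any integer in the box.
3. Putting this together gives p.

2*x*y - y^2 - 2*y + 3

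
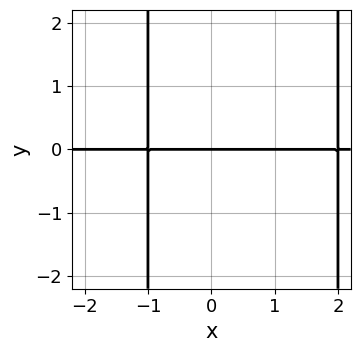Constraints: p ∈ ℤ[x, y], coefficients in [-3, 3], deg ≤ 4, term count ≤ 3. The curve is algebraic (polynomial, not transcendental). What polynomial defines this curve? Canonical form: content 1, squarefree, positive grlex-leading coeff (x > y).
x^2*y - x*y - 2*y

(a) deg p = 3. The shape is more complex than any degree-2 curve.
(b) Checking where it meets the axes: it crosses the y-axis at the gridline y = 0; the visible x-axis segment lies entirely on the curve.
(c) Solving for integer coefficients yields p as stated.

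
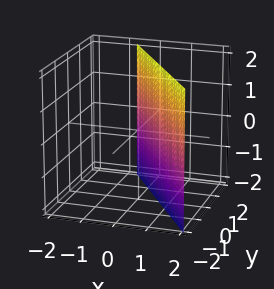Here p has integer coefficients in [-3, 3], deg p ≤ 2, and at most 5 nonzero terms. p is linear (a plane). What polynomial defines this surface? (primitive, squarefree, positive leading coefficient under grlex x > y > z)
First, the degree is 1 — every cross-section is a straight line — this is a plane.
Then, observable constraints: no z-intercept at any integer in the box; it meets the y-axis at y = 1 (among the integer gridlines).
Finally, solving for integer coefficients yields p as stated.

3*x + 2*y - 2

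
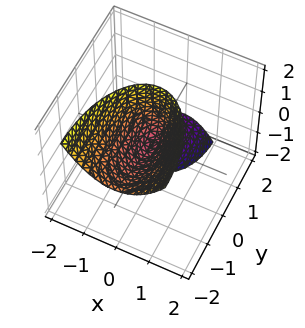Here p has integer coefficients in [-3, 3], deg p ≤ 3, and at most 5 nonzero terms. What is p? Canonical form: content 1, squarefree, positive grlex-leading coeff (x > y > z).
(a) I count 2 distinct pieces.
(b) Degree: the shape is more complex than any degree-1 surface, so deg p = 2.
(c) Reading off the gridlines: it meets the x-axis at x = 0 (among the integer gridlines); one z-axis crossing is at z = 0; it meets the y-axis at y = 0 (among the integer gridlines).
(d) The integer polynomial consistent with all of this is the stated p.

3*x^2 + y^2 + 2*y*z - z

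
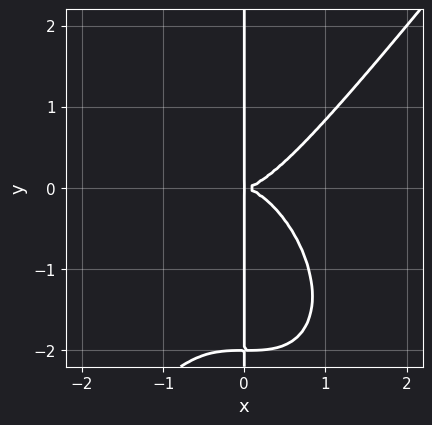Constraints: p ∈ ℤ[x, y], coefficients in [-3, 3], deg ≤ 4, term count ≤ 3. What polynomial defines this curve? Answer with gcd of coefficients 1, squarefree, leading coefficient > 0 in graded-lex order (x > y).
2*x^4 - x*y^3 - 2*x*y^2

Degree: no degree-3 curve has this shape, so deg p = 4.
From the axis intercepts and sections: every point of the y-axis in the box is on the curve.
The integer polynomial consistent with all of this is the stated p.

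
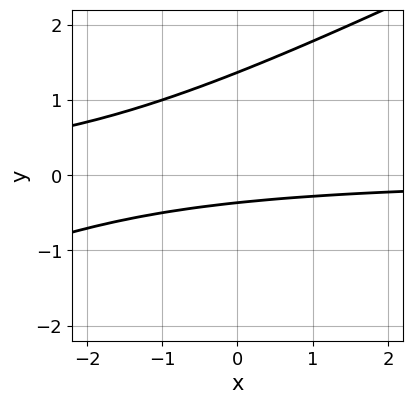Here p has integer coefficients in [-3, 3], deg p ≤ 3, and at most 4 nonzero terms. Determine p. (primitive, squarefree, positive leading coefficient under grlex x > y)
x*y - 2*y^2 + 2*y + 1

(a) The degree is 2 — a generic line meets the curve in up to 2 points.
(b) From the visible intercepts: no x-intercept at any integer in the box.
(c) Solving for integer coefficients yields p as stated.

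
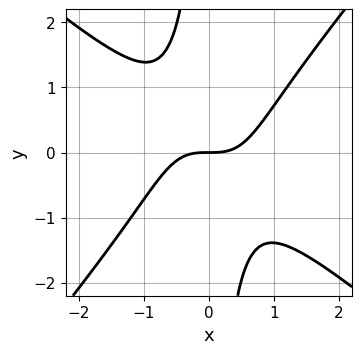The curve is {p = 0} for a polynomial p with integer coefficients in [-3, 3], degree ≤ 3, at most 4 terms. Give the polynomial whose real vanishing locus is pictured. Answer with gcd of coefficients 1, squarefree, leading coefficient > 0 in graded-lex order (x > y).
3*x^3 + x^2*y - 3*x*y^2 - 3*y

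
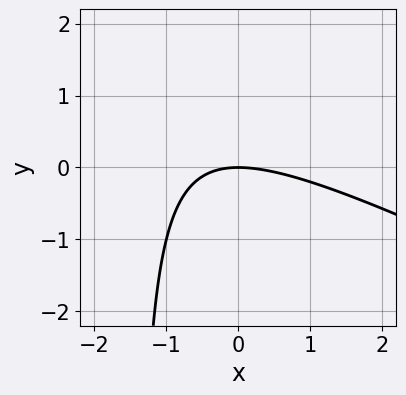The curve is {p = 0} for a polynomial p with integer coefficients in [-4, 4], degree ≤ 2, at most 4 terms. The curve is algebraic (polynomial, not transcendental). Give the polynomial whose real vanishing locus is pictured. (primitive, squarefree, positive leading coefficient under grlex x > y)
1. deg p = 2. A generic line meets the curve in up to 2 points.
2. Against the integer gridlines: one x-axis crossing is at x = 0; it meets the y-axis at y = 0 (among the integer gridlines).
3. Assembling these constraints gives the stated polynomial.

x^2 + 2*x*y + 3*y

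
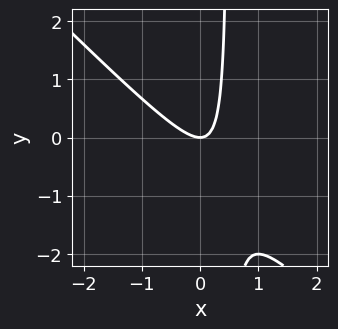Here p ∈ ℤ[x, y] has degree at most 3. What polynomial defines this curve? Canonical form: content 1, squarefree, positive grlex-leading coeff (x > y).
2*x^2 + 2*x*y - y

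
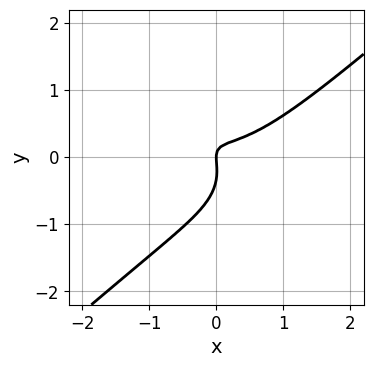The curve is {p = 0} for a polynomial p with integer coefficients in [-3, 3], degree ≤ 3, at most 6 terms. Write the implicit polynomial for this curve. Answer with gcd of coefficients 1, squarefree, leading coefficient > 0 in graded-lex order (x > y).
2*x^3 - 3*y^3 - 3*x*y - y^2 + x

(a) Degree: a generic line meets the curve in up to 3 points, so deg p = 3.
(b) From the visible intercepts: one y-axis crossing is at y = 0; it meets the x-axis at x = 0 (among the integer gridlines).
(c) Assembling these constraints gives the stated polynomial.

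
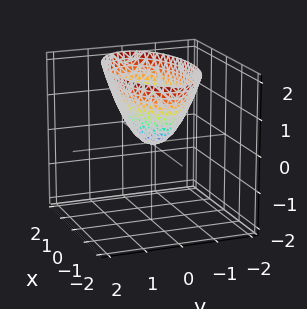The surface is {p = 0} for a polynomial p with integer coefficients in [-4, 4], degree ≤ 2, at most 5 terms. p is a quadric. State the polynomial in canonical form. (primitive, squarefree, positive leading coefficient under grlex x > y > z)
(a) The degree is 2 — a single bowl opening along one axis; a quadric.
(b) Symmetries: the x ↦ −x reflection is a symmetry, so x appears only in even powers; mirror symmetry y ↦ −y ⇒ only even powers of y.
(c) Reading off the gridlines: it meets the z-axis at z = 0 (among the integer gridlines); one x-axis crossing is at x = 0; it meets the y-axis at y = 0 (among the integer gridlines).
(d) Assembling these constraints gives the stated polynomial.

x^2 + 3*y^2 - 2*z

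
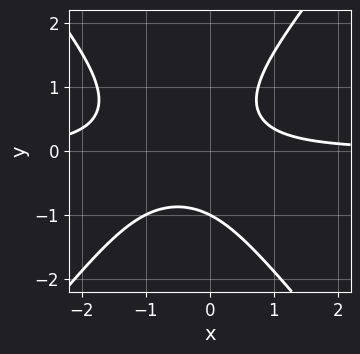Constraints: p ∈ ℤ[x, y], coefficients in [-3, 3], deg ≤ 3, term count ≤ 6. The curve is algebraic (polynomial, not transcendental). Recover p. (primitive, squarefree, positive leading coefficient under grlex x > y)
3*x^2*y - 2*y^3 + 3*x*y - 2

The degree is 3 — no degree-2 curve has this shape.
From the visible intercepts: it misses every integer gridline on the x-axis; it meets the y-axis at y = -1 (among the integer gridlines).
Putting this together gives p.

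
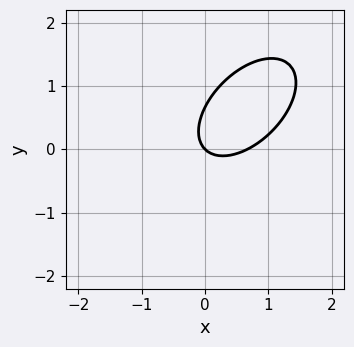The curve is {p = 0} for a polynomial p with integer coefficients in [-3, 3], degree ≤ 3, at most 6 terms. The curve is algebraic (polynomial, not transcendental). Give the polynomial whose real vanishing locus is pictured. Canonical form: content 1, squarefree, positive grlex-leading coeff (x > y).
1. Degree: a generic line meets the curve in up to 2 points, so deg p = 2.
2. From the axis intercepts and sections: it crosses the y-axis at the gridline y = 0; it meets the x-axis at x = 0 (among the integer gridlines).
3. The integer polynomial consistent with all of this is the stated p.

3*x^2 - 3*x*y + 3*y^2 - 2*x - 2*y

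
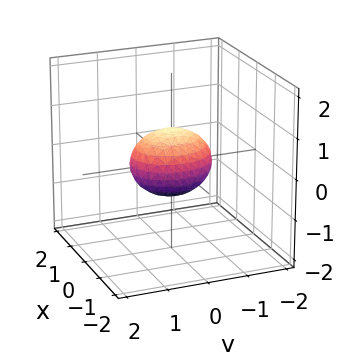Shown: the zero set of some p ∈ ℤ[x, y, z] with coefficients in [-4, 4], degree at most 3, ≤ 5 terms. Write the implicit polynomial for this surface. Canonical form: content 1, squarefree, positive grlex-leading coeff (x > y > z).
3*x^2 + 2*y^2 + 3*z^2 - 2

The degree is 2 — bounded and convex; a quadric.
Symmetries: mirror symmetry z ↦ −z ⇒ only even powers of z; the x ↦ −x reflection is a symmetry, so x appears only in even powers; it's symmetric under y → −y, forcing even powers of y.
From the axis intercepts and sections: among the integer gridlines, it crosses the y-axis at y ∈ {-1, 1}.
Putting this together gives p.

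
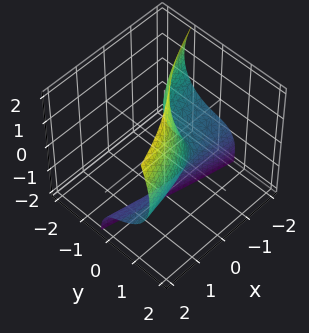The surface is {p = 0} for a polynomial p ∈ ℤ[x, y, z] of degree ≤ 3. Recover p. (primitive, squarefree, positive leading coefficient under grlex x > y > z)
The degree is 3 — a generic line meets the surface in up to 3 points.
Reading off the gridlines: it misses every integer gridline on the z-axis.
Matching integer coefficients to the picture gives p.

2*y^3 + 2*y*z^2 - 2*x*z - 2*x - 1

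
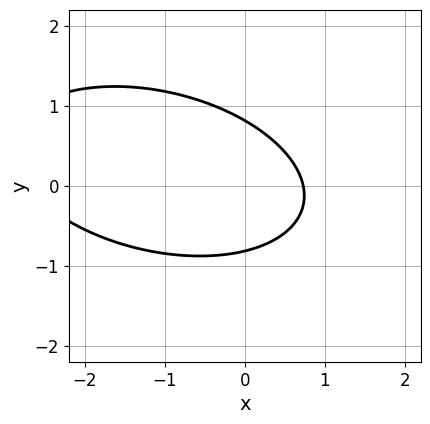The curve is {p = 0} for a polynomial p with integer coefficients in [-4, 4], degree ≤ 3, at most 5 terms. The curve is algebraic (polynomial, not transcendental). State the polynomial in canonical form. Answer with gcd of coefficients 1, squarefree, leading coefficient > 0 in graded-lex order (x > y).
First, degree: a generic line meets the curve in up to 2 points, so deg p = 2.
Finally, the integer polynomial consistent with all of this is the stated p.

x^2 + x*y + 3*y^2 + 2*x - 2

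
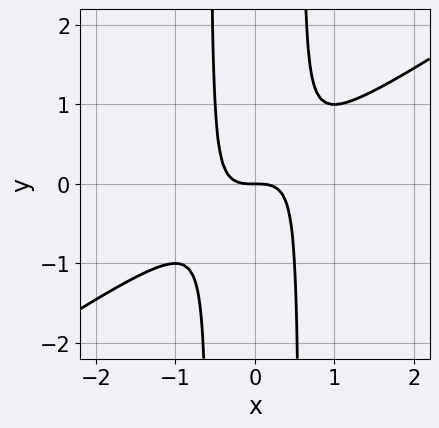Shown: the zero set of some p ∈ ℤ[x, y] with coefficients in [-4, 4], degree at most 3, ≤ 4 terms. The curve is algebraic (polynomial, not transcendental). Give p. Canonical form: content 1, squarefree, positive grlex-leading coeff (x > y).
2*x^3 - 3*x^2*y + y

1. deg p = 3. No degree-2 curve has this shape.
2. Against the integer gridlines: it meets the y-axis at y = 0 (among the integer gridlines); it crosses the x-axis at the gridline x = 0.
3. Assembling these constraints gives the stated polynomial.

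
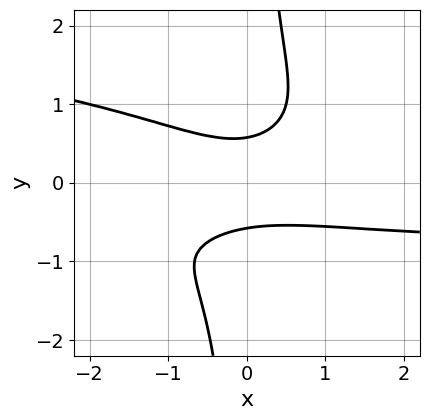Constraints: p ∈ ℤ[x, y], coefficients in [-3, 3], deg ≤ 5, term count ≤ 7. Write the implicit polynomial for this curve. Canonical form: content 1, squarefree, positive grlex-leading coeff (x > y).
1. deg p = 4. No degree-3 curve has this shape.
2. From the visible intercepts: it misses every integer gridline on the x-axis.
3. The integer polynomial consistent with all of this is the stated p.

3*x*y^3 + x^2*y + x^2 - 3*y^2 + 1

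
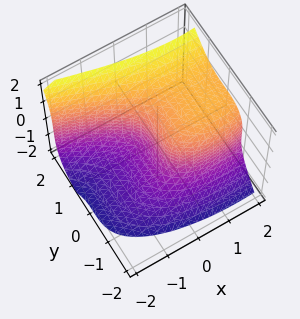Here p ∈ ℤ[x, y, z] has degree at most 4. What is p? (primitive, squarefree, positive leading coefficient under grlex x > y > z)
First, degree: the shape is more complex than any degree-2 surface, so deg p = 3.
Then, checking where it meets the axes: one z-axis crossing is at z = 0; it crosses the x-axis at the gridline x = 0.
Finally, these observations pin down the coefficients.

2*y^3 - z^3 - x^2 + 3*x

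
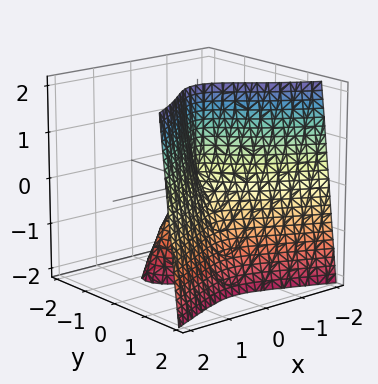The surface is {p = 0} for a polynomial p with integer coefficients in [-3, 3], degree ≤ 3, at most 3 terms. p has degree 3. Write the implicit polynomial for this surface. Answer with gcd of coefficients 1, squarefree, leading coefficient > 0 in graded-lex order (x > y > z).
First, the picture has 2 separate pieces.
Then, degree: a generic line meets the surface in up to 3 points, so deg p = 3.
Next, observable constraints: one x-axis crossing is at x = 0; the visible z-axis segment lies entirely on the surface; it meets the y-axis at y = 0 (among the integer gridlines).
Finally, these observations pin down the coefficients.

3*y^3 - 3*x^2 + 2*y*z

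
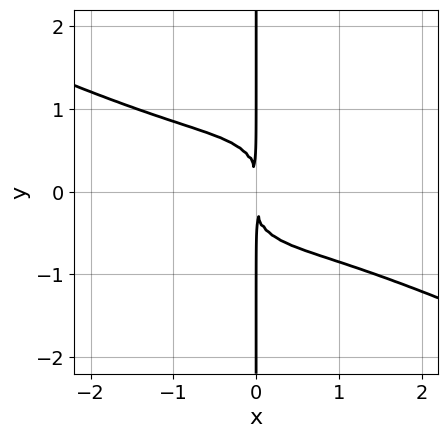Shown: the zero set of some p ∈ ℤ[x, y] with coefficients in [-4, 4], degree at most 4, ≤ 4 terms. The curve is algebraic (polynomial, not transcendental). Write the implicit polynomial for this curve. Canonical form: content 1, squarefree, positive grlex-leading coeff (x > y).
x^4 - 3*x^2*y^2 + 3*x*y^3 + 3*x^2

1. Degree: a generic line meets the curve in up to 4 points, so deg p = 4.
2. From the visible intercepts: every point of the y-axis in the box is on the curve.
3. The integer polynomial consistent with all of this is the stated p.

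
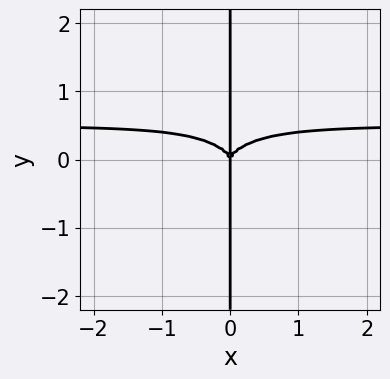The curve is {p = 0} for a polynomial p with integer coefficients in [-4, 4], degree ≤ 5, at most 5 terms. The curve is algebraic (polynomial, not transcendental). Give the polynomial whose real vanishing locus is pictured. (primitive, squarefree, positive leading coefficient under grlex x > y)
First, degree: the shape is more complex than any degree-3 curve, so deg p = 4.
Then, checking where it meets the axes: every point of the y-axis in the box is on the curve; it meets the x-axis at x = 0 (among the integer gridlines).
Finally, solving for integer coefficients yields p as stated.

2*x^3*y + 3*x*y^3 - x^3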